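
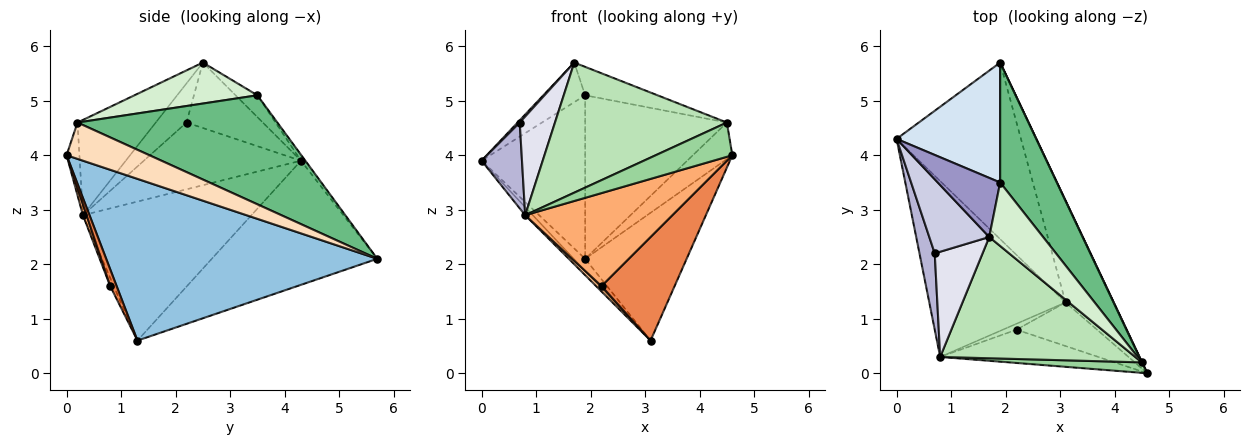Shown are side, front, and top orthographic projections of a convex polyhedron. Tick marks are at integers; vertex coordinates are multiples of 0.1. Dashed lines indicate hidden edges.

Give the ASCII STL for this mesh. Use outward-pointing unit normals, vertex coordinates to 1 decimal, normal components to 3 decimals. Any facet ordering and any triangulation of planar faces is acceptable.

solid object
 facet normal -0.706 0.049 -0.707
  outer loop
   vertex 3.1 1.3 0.6
   vertex 0.0 4.3 3.9
   vertex 1.9 5.7 2.1
  endloop
 endfacet
 facet normal 0.902 0.338 -0.269
  outer loop
   vertex 3.1 1.3 0.6
   vertex 1.9 5.7 2.1
   vertex 4.6 0.0 4.0
  endloop
 endfacet
 facet normal -0.714 0.032 -0.700
  outer loop
   vertex 0.8 0.3 2.9
   vertex 0.0 4.3 3.9
   vertex 3.1 1.3 0.6
  endloop
 endfacet
 facet normal -0.034 0.806 0.591
  outer loop
   vertex 1.9 3.5 5.1
   vertex 1.9 5.7 2.1
   vertex 0.0 4.3 3.9
  endloop
 endfacet
 facet normal 0.081 -0.919 -0.387
  outer loop
   vertex 2.2 0.8 1.6
   vertex 3.1 1.3 0.6
   vertex 4.6 0.0 4.0
  endloop
 endfacet
 facet normal 0.023 -0.941 -0.337
  outer loop
   vertex 2.2 0.8 1.6
   vertex 4.6 0.0 4.0
   vertex 0.8 0.3 2.9
  endloop
 endfacet
 facet normal -0.404 -0.619 -0.673
  outer loop
   vertex 2.2 0.8 1.6
   vertex 0.8 0.3 2.9
   vertex 3.1 1.3 0.6
  endloop
 endfacet
 facet normal 0.903 0.430 0.007
  outer loop
   vertex 4.5 0.2 4.6
   vertex 4.6 0.0 4.0
   vertex 1.9 5.7 2.1
  endloop
 endfacet
 facet normal 0.751 0.533 0.391
  outer loop
   vertex 4.5 0.2 4.6
   vertex 1.9 5.7 2.1
   vertex 1.9 3.5 5.1
  endloop
 endfacet
 facet normal -0.158 -0.944 0.288
  outer loop
   vertex 4.5 0.2 4.6
   vertex 0.8 0.3 2.9
   vertex 4.6 0.0 4.0
  endloop
 endfacet
 facet normal -0.316 -0.694 0.647
  outer loop
   vertex 1.7 2.5 5.7
   vertex 0.8 0.3 2.9
   vertex 4.5 0.2 4.6
  endloop
 endfacet
 facet normal 0.570 0.336 0.750
  outer loop
   vertex 1.7 2.5 5.7
   vertex 4.5 0.2 4.6
   vertex 1.9 3.5 5.1
  endloop
 endfacet
 facet normal -0.279 0.534 0.798
  outer loop
   vertex 1.7 2.5 5.7
   vertex 1.9 3.5 5.1
   vertex 0.0 4.3 3.9
  endloop
 endfacet
 facet normal -0.946 -0.243 0.216
  outer loop
   vertex 0.7 2.2 4.6
   vertex 0.0 4.3 3.9
   vertex 0.8 0.3 2.9
  endloop
 endfacet
 facet normal -0.737 -0.020 0.676
  outer loop
   vertex 0.7 2.2 4.6
   vertex 1.7 2.5 5.7
   vertex 0.0 4.3 3.9
  endloop
 endfacet
 facet normal -0.513 -0.587 0.626
  outer loop
   vertex 0.7 2.2 4.6
   vertex 0.8 0.3 2.9
   vertex 1.7 2.5 5.7
  endloop
 endfacet
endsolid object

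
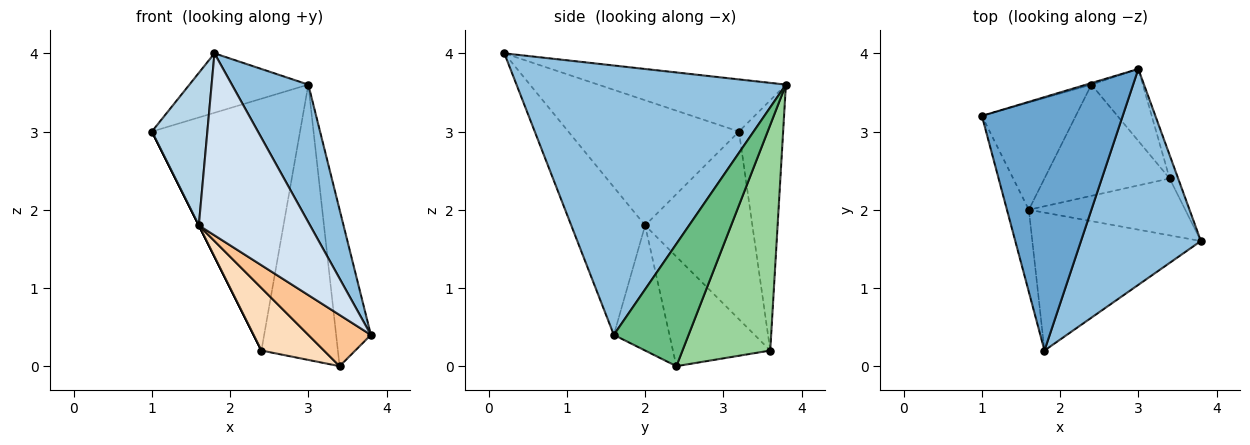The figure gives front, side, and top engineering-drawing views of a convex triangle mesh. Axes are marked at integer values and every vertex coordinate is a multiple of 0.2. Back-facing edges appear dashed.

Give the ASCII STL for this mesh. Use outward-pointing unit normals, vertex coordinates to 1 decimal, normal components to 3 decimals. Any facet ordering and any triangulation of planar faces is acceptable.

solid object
 facet normal -0.339 0.215 0.916
  outer loop
   vertex 3.0 3.8 3.6
   vertex 1.0 3.2 3.0
   vertex 1.8 0.2 4.0
  endloop
 endfacet
 facet normal 0.884 -0.251 0.394
  outer loop
   vertex 3.0 3.8 3.6
   vertex 1.8 0.2 4.0
   vertex 3.8 1.6 0.4
  endloop
 endfacet
 facet normal -0.938 -0.305 -0.164
  outer loop
   vertex 1.6 2.0 1.8
   vertex 1.8 0.2 4.0
   vertex 1.0 3.2 3.0
  endloop
 endfacet
 facet normal -0.468 -0.704 -0.534
  outer loop
   vertex 1.6 2.0 1.8
   vertex 3.8 1.6 0.4
   vertex 1.8 0.2 4.0
  endloop
 endfacet
 facet normal -0.894 0.000 -0.447
  outer loop
   vertex 2.4 3.6 0.2
   vertex 1.6 2.0 1.8
   vertex 1.0 3.2 3.0
  endloop
 endfacet
 facet normal -0.286 0.958 -0.006
  outer loop
   vertex 2.4 3.6 0.2
   vertex 1.0 3.2 3.0
   vertex 3.0 3.8 3.6
  endloop
 endfacet
 facet normal -0.511 -0.575 -0.639
  outer loop
   vertex 3.4 2.4 0.0
   vertex 3.8 1.6 0.4
   vertex 1.6 2.0 1.8
  endloop
 endfacet
 facet normal -0.606 -0.390 -0.693
  outer loop
   vertex 3.4 2.4 0.0
   vertex 1.6 2.0 1.8
   vertex 2.4 3.6 0.2
  endloop
 endfacet
 facet normal 0.905 0.421 -0.063
  outer loop
   vertex 3.4 2.4 0.0
   vertex 3.0 3.8 3.6
   vertex 3.8 1.6 0.4
  endloop
 endfacet
 facet normal 0.743 0.647 -0.169
  outer loop
   vertex 3.4 2.4 0.0
   vertex 2.4 3.6 0.2
   vertex 3.0 3.8 3.6
  endloop
 endfacet
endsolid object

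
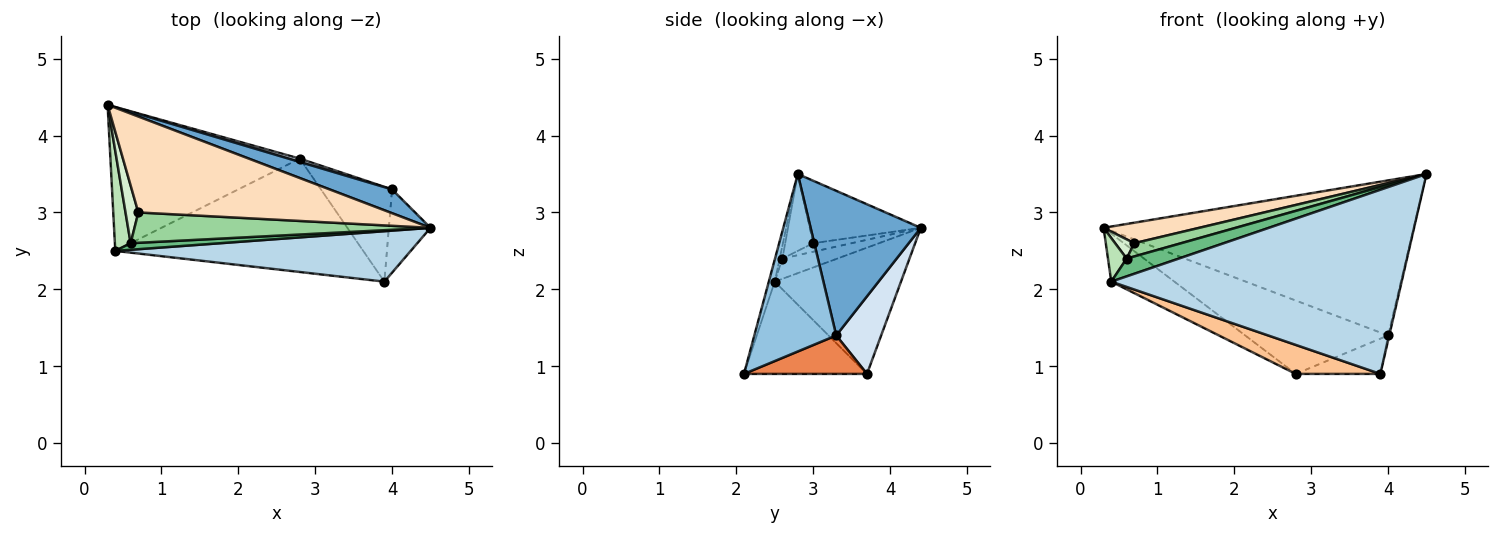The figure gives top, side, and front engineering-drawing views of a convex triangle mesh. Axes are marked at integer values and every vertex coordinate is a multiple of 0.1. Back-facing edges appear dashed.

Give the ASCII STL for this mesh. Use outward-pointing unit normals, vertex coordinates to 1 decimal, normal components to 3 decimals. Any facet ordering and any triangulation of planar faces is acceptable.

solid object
 facet normal 0.331 0.933 0.143
  outer loop
   vertex 4.0 3.3 1.4
   vertex 0.3 4.4 2.8
   vertex 4.5 2.8 3.5
  endloop
 endfacet
 facet normal 0.973 0.014 -0.228
  outer loop
   vertex 4.0 3.3 1.4
   vertex 4.5 2.8 3.5
   vertex 3.9 2.1 0.9
  endloop
 endfacet
 facet normal -0.020 -0.964 0.264
  outer loop
   vertex 0.4 2.5 2.1
   vertex 3.9 2.1 0.9
   vertex 4.5 2.8 3.5
  endloop
 endfacet
 facet normal 0.300 0.953 0.043
  outer loop
   vertex 2.8 3.7 0.9
   vertex 0.3 4.4 2.8
   vertex 4.0 3.3 1.4
  endloop
 endfacet
 facet normal 0.452 0.311 -0.836
  outer loop
   vertex 2.8 3.7 0.9
   vertex 4.0 3.3 1.4
   vertex 3.9 2.1 0.9
  endloop
 endfacet
 facet normal -0.535 0.267 -0.802
  outer loop
   vertex 2.8 3.7 0.9
   vertex 0.4 2.5 2.1
   vertex 0.3 4.4 2.8
  endloop
 endfacet
 facet normal -0.339 -0.233 -0.911
  outer loop
   vertex 2.8 3.7 0.9
   vertex 3.9 2.1 0.9
   vertex 0.4 2.5 2.1
  endloop
 endfacet
 facet normal -0.236 -0.203 0.950
  outer loop
   vertex 0.7 3.0 2.6
   vertex 4.5 2.8 3.5
   vertex 0.3 4.4 2.8
  endloop
 endfacet
 facet normal -0.049 -0.937 0.345
  outer loop
   vertex 0.6 2.6 2.4
   vertex 0.4 2.5 2.1
   vertex 4.5 2.8 3.5
  endloop
 endfacet
 facet normal -0.232 -0.388 0.892
  outer loop
   vertex 0.6 2.6 2.4
   vertex 4.5 2.8 3.5
   vertex 0.7 3.0 2.6
  endloop
 endfacet
 facet normal -0.762 -0.259 0.594
  outer loop
   vertex 0.6 2.6 2.4
   vertex 0.3 4.4 2.8
   vertex 0.4 2.5 2.1
  endloop
 endfacet
 facet normal -0.535 -0.267 0.802
  outer loop
   vertex 0.6 2.6 2.4
   vertex 0.7 3.0 2.6
   vertex 0.3 4.4 2.8
  endloop
 endfacet
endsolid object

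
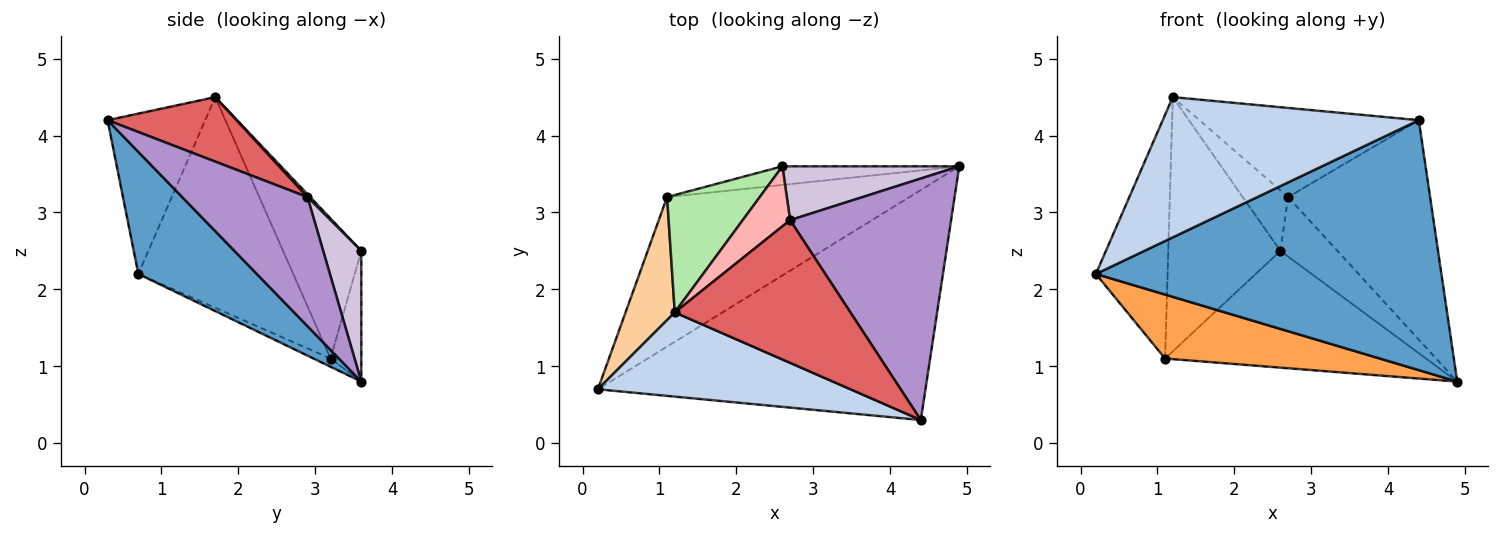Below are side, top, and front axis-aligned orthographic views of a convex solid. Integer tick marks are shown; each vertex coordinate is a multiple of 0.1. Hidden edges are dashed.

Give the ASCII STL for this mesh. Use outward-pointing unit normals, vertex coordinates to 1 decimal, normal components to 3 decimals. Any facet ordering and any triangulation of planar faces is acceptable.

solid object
 facet normal 0.245 -0.714 -0.657
  outer loop
   vertex 4.4 0.3 4.2
   vertex 0.2 0.7 2.2
   vertex 4.9 3.6 0.8
  endloop
 endfacet
 facet normal -0.311 -0.815 0.489
  outer loop
   vertex 1.2 1.7 4.5
   vertex 0.2 0.7 2.2
   vertex 4.4 0.3 4.2
  endloop
 endfacet
 facet normal -0.031 -0.393 -0.919
  outer loop
   vertex 1.1 3.2 1.1
   vertex 4.9 3.6 0.8
   vertex 0.2 0.7 2.2
  endloop
 endfacet
 facet normal -0.888 0.411 0.207
  outer loop
   vertex 1.1 3.2 1.1
   vertex 0.2 0.7 2.2
   vertex 1.2 1.7 4.5
  endloop
 endfacet
 facet normal -0.116 0.981 -0.156
  outer loop
   vertex 2.6 3.6 2.5
   vertex 4.9 3.6 0.8
   vertex 1.1 3.2 1.1
  endloop
 endfacet
 facet normal -0.535 0.767 0.354
  outer loop
   vertex 2.6 3.6 2.5
   vertex 1.1 3.2 1.1
   vertex 1.2 1.7 4.5
  endloop
 endfacet
 facet normal 0.297 0.506 0.810
  outer loop
   vertex 2.7 2.9 3.2
   vertex 1.2 1.7 4.5
   vertex 4.4 0.3 4.2
  endloop
 endfacet
 facet normal 0.042 0.709 0.703
  outer loop
   vertex 2.7 2.9 3.2
   vertex 2.6 3.6 2.5
   vertex 1.2 1.7 4.5
  endloop
 endfacet
 facet normal 0.510 0.578 0.636
  outer loop
   vertex 2.7 2.9 3.2
   vertex 4.4 0.3 4.2
   vertex 4.9 3.6 0.8
  endloop
 endfacet
 facet normal 0.444 0.664 0.601
  outer loop
   vertex 2.7 2.9 3.2
   vertex 4.9 3.6 0.8
   vertex 2.6 3.6 2.5
  endloop
 endfacet
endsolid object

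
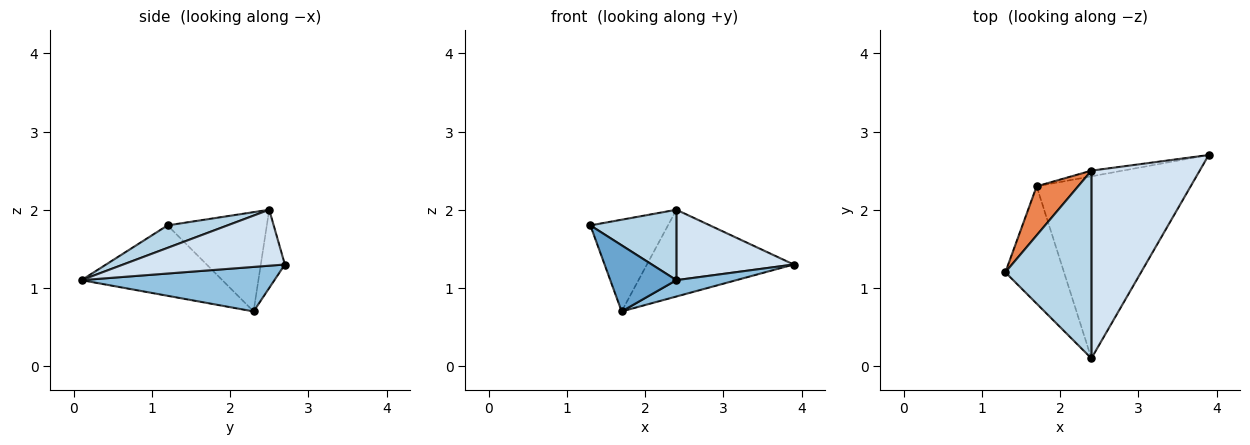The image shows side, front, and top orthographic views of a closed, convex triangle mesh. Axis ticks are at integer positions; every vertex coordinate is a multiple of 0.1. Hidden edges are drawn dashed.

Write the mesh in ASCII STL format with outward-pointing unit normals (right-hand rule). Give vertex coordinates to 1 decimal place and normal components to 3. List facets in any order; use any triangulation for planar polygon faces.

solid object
 facet normal -0.723 -0.339 -0.602
  outer loop
   vertex 1.7 2.3 0.7
   vertex 2.4 0.1 1.1
   vertex 1.3 1.2 1.8
  endloop
 endfacet
 facet normal 0.277 -0.086 -0.957
  outer loop
   vertex 1.7 2.3 0.7
   vertex 3.9 2.7 1.3
   vertex 2.4 0.1 1.1
  endloop
 endfacet
 facet normal 0.238 -0.341 0.909
  outer loop
   vertex 2.4 2.5 2.0
   vertex 1.3 1.2 1.8
   vertex 2.4 0.1 1.1
  endloop
 endfacet
 facet normal 0.435 -0.316 0.843
  outer loop
   vertex 2.4 2.5 2.0
   vertex 2.4 0.1 1.1
   vertex 3.9 2.7 1.3
  endloop
 endfacet
 facet normal -0.748 0.585 0.313
  outer loop
   vertex 2.4 2.5 2.0
   vertex 1.7 2.3 0.7
   vertex 1.3 1.2 1.8
  endloop
 endfacet
 facet normal -0.161 0.985 -0.065
  outer loop
   vertex 2.4 2.5 2.0
   vertex 3.9 2.7 1.3
   vertex 1.7 2.3 0.7
  endloop
 endfacet
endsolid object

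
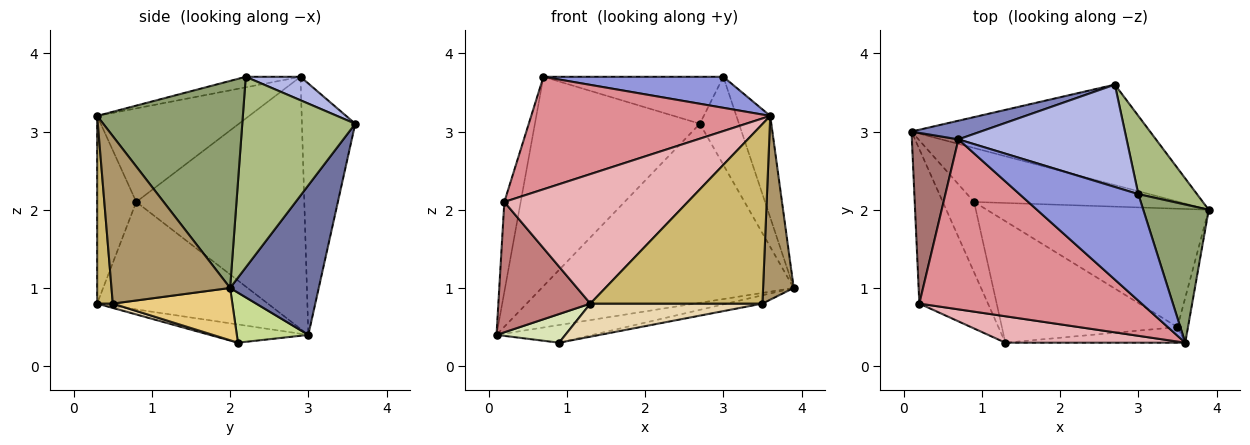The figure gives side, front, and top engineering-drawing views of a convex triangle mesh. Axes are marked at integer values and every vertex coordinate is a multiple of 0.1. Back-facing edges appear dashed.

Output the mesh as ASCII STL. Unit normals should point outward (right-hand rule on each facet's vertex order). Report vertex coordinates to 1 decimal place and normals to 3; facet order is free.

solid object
 facet normal 0.293 0.834 -0.468
  outer loop
   vertex 2.7 3.6 3.1
   vertex 3.9 2.0 1.0
   vertex 0.1 3.0 0.4
  endloop
 endfacet
 facet normal -0.307 0.948 0.084
  outer loop
   vertex 0.7 2.9 3.7
   vertex 2.7 3.6 3.1
   vertex 0.1 3.0 0.4
  endloop
 endfacet
 facet normal -0.085 -0.279 0.957
  outer loop
   vertex 3.0 2.2 3.7
   vertex 0.7 2.9 3.7
   vertex 3.6 0.3 3.2
  endloop
 endfacet
 facet normal 0.126 0.413 0.902
  outer loop
   vertex 3.0 2.2 3.7
   vertex 2.7 3.6 3.1
   vertex 0.7 2.9 3.7
  endloop
 endfacet
 facet normal 0.931 0.217 0.294
  outer loop
   vertex 3.0 2.2 3.7
   vertex 3.6 0.3 3.2
   vertex 3.9 2.0 1.0
  endloop
 endfacet
 facet normal 0.907 0.314 0.279
  outer loop
   vertex 3.0 2.2 3.7
   vertex 3.9 2.0 1.0
   vertex 2.7 3.6 3.1
  endloop
 endfacet
 facet normal 0.226 0.304 -0.926
  outer loop
   vertex 0.9 2.1 0.3
   vertex 0.1 3.0 0.4
   vertex 3.9 2.0 1.0
  endloop
 endfacet
 facet normal -0.475 -0.332 -0.815
  outer loop
   vertex 0.9 2.1 0.3
   vertex 1.3 0.3 0.8
   vertex 0.1 3.0 0.4
  endloop
 endfacet
 facet normal 0.966 -0.250 -0.061
  outer loop
   vertex 3.5 0.5 0.8
   vertex 3.9 2.0 1.0
   vertex 3.6 0.3 3.2
  endloop
 endfacet
 facet normal 0.090 -0.992 -0.086
  outer loop
   vertex 3.5 0.5 0.8
   vertex 3.6 0.3 3.2
   vertex 1.3 0.3 0.8
  endloop
 endfacet
 facet normal 0.229 0.068 -0.971
  outer loop
   vertex 3.5 0.5 0.8
   vertex 0.9 2.1 0.3
   vertex 3.9 2.0 1.0
  endloop
 endfacet
 facet normal 0.024 -0.263 -0.965
  outer loop
   vertex 3.5 0.5 0.8
   vertex 1.3 0.3 0.8
   vertex 0.9 2.1 0.3
  endloop
 endfacet
 facet normal -0.979 0.095 0.181
  outer loop
   vertex 0.2 0.8 2.1
   vertex 0.7 2.9 3.7
   vertex 0.1 3.0 0.4
  endloop
 endfacet
 facet normal -0.767 -0.414 -0.490
  outer loop
   vertex 0.2 0.8 2.1
   vertex 0.1 3.0 0.4
   vertex 1.3 0.3 0.8
  endloop
 endfacet
 facet normal -0.331 -0.521 0.787
  outer loop
   vertex 0.2 0.8 2.1
   vertex 3.6 0.3 3.2
   vertex 0.7 2.9 3.7
  endloop
 endfacet
 facet normal -0.204 -0.959 0.196
  outer loop
   vertex 0.2 0.8 2.1
   vertex 1.3 0.3 0.8
   vertex 3.6 0.3 3.2
  endloop
 endfacet
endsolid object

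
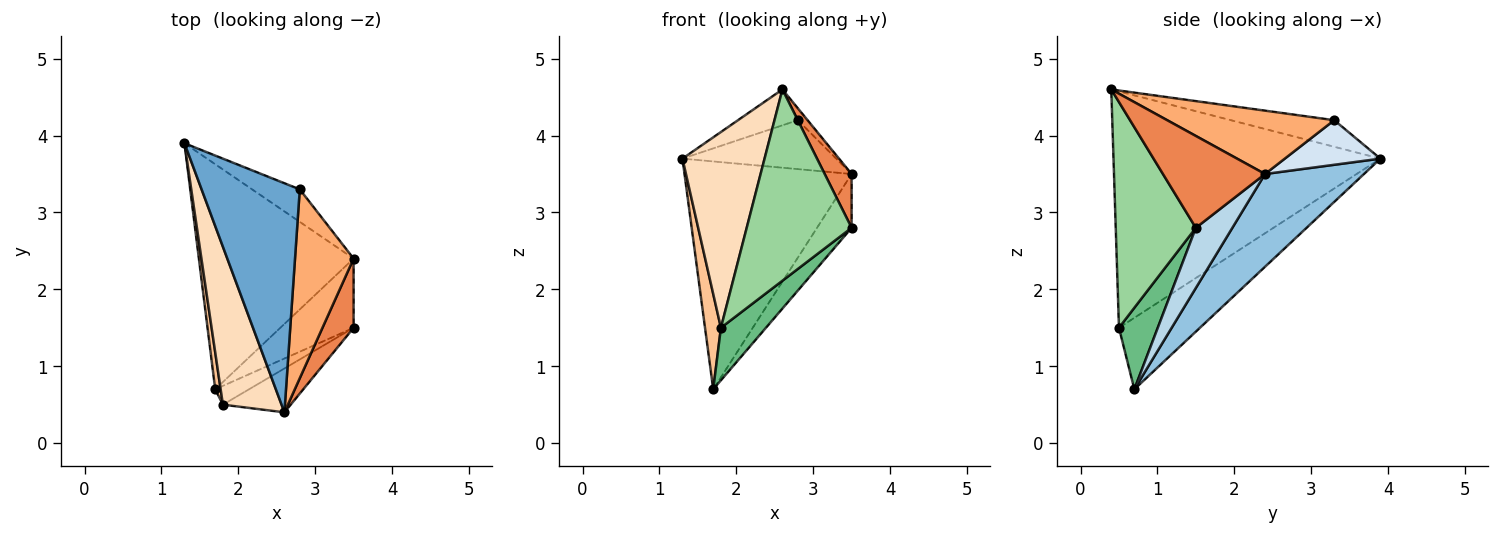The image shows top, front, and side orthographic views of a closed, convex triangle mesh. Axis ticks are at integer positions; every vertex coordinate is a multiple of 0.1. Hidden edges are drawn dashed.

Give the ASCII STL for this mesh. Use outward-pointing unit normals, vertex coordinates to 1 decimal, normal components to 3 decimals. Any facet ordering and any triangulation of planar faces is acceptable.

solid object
 facet normal -0.258 0.149 0.954
  outer loop
   vertex 2.8 3.3 4.2
   vertex 1.3 3.9 3.7
   vertex 2.6 0.4 4.6
  endloop
 endfacet
 facet normal 0.388 0.656 -0.648
  outer loop
   vertex 3.5 2.4 3.5
   vertex 1.7 0.7 0.7
   vertex 1.3 3.9 3.7
  endloop
 endfacet
 facet normal 0.544 0.515 -0.662
  outer loop
   vertex 3.5 2.4 3.5
   vertex 3.5 1.5 2.8
   vertex 1.7 0.7 0.7
  endloop
 endfacet
 facet normal 0.460 0.740 -0.491
  outer loop
   vertex 3.5 2.4 3.5
   vertex 1.3 3.9 3.7
   vertex 2.8 3.3 4.2
  endloop
 endfacet
 facet normal 0.919 -0.242 0.311
  outer loop
   vertex 3.5 2.4 3.5
   vertex 2.6 0.4 4.6
   vertex 3.5 1.5 2.8
  endloop
 endfacet
 facet normal 0.734 0.043 0.678
  outer loop
   vertex 3.5 2.4 3.5
   vertex 2.8 3.3 4.2
   vertex 2.6 0.4 4.6
  endloop
 endfacet
 facet normal -0.979 -0.192 0.074
  outer loop
   vertex 1.8 0.5 1.5
   vertex 1.3 3.9 3.7
   vertex 1.7 0.7 0.7
  endloop
 endfacet
 facet normal -0.930 -0.286 0.231
  outer loop
   vertex 1.8 0.5 1.5
   vertex 2.6 0.4 4.6
   vertex 1.3 3.9 3.7
  endloop
 endfacet
 facet normal 0.630 -0.731 -0.262
  outer loop
   vertex 1.8 0.5 1.5
   vertex 1.7 0.7 0.7
   vertex 3.5 1.5 2.8
  endloop
 endfacet
 facet normal 0.597 -0.782 -0.179
  outer loop
   vertex 1.8 0.5 1.5
   vertex 3.5 1.5 2.8
   vertex 2.6 0.4 4.6
  endloop
 endfacet
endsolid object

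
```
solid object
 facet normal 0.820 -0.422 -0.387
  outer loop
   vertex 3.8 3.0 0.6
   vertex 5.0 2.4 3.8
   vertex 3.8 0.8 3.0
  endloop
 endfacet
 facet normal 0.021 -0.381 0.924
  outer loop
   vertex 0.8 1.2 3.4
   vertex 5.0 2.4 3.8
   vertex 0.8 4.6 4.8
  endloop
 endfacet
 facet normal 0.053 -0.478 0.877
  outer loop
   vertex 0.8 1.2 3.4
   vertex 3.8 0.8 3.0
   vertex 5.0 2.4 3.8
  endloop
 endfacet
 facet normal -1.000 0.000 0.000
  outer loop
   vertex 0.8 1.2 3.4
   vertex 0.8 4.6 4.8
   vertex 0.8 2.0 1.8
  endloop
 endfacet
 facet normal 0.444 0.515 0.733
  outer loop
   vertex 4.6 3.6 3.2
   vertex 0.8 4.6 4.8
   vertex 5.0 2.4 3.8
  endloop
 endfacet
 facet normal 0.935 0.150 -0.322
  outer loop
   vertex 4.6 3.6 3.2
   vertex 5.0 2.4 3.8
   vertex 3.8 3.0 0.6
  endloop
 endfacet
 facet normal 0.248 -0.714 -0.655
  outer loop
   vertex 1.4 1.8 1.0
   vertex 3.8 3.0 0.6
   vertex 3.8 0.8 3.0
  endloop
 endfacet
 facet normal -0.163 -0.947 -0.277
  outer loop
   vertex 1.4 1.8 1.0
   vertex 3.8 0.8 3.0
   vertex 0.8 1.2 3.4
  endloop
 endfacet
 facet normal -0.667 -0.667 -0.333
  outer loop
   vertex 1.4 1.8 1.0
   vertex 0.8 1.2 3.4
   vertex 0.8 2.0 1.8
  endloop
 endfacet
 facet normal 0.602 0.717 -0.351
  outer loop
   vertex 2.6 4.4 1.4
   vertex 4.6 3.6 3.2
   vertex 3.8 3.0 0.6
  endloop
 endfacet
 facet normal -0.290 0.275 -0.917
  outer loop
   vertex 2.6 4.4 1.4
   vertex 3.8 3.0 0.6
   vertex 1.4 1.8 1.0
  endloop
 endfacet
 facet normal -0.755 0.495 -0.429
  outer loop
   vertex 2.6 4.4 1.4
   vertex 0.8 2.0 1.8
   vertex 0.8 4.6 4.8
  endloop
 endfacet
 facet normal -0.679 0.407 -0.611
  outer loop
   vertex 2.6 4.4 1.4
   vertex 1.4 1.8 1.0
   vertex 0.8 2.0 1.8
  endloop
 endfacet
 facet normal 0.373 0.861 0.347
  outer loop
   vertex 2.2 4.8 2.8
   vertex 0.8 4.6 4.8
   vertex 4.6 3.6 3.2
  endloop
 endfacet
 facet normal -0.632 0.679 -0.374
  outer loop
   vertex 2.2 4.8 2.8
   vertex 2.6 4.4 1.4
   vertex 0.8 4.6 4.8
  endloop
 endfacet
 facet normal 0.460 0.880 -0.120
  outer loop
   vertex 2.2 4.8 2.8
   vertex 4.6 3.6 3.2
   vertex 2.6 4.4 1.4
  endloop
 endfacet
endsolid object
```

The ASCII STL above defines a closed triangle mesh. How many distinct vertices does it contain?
10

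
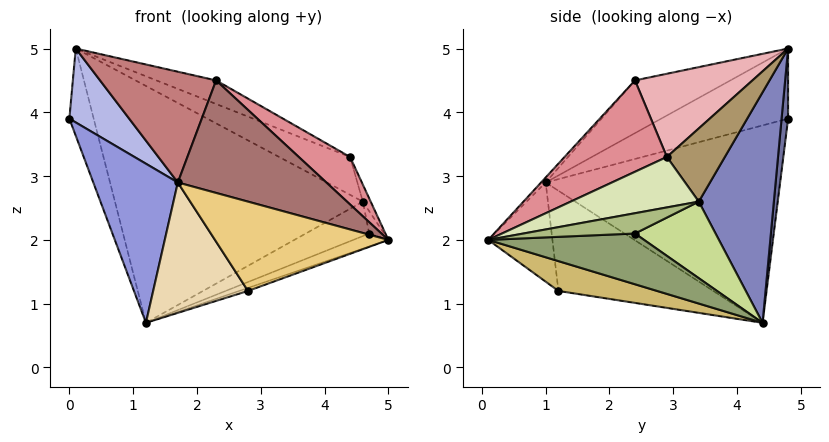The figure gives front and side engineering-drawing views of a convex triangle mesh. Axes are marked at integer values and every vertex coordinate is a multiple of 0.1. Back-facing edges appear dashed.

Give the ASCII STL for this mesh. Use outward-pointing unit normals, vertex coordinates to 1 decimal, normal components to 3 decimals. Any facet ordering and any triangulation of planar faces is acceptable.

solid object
 facet normal 0.259 0.966 -0.024
  outer loop
   vertex 0.1 4.8 5.0
   vertex 1.2 4.4 0.7
   vertex 0.0 4.8 3.9
  endloop
 endfacet
 facet normal 0.290 0.957 -0.015
  outer loop
   vertex 4.6 3.4 2.6
   vertex 1.2 4.4 0.7
   vertex 0.1 4.8 5.0
  endloop
 endfacet
 facet normal -0.898 -0.324 -0.296
  outer loop
   vertex 1.7 1.0 2.9
   vertex 0.0 4.8 3.9
   vertex 1.2 4.4 0.7
  endloop
 endfacet
 facet normal -0.902 -0.425 0.082
  outer loop
   vertex 1.7 1.0 2.9
   vertex 0.1 4.8 5.0
   vertex 0.0 4.8 3.9
  endloop
 endfacet
 facet normal 0.415 0.094 -0.905
  outer loop
   vertex 4.7 2.4 2.1
   vertex 5.0 0.1 2.0
   vertex 1.2 4.4 0.7
  endloop
 endfacet
 facet normal 0.989 0.132 -0.066
  outer loop
   vertex 4.7 2.4 2.1
   vertex 4.6 3.4 2.6
   vertex 5.0 0.1 2.0
  endloop
 endfacet
 facet normal 0.534 0.420 -0.734
  outer loop
   vertex 4.7 2.4 2.1
   vertex 1.2 4.4 0.7
   vertex 4.6 3.4 2.6
  endloop
 endfacet
 facet normal 0.948 0.058 0.312
  outer loop
   vertex 4.4 2.9 3.3
   vertex 5.0 0.1 2.0
   vertex 4.6 3.4 2.6
  endloop
 endfacet
 facet normal 0.510 0.624 0.592
  outer loop
   vertex 4.4 2.9 3.3
   vertex 4.6 3.4 2.6
   vertex 0.1 4.8 5.0
  endloop
 endfacet
 facet normal 0.356 0.032 -0.934
  outer loop
   vertex 2.8 1.2 1.2
   vertex 1.2 4.4 0.7
   vertex 5.0 0.1 2.0
  endloop
 endfacet
 facet normal -0.329 -0.889 -0.318
  outer loop
   vertex 2.8 1.2 1.2
   vertex 5.0 0.1 2.0
   vertex 1.7 1.0 2.9
  endloop
 endfacet
 facet normal -0.727 -0.445 -0.523
  outer loop
   vertex 2.8 1.2 1.2
   vertex 1.7 1.0 2.9
   vertex 1.2 4.4 0.7
  endloop
 endfacet
 facet normal -0.023 -0.748 0.663
  outer loop
   vertex 2.3 2.4 4.5
   vertex 1.7 1.0 2.9
   vertex 5.0 0.1 2.0
  endloop
 endfacet
 facet normal -0.469 -0.570 0.675
  outer loop
   vertex 2.3 2.4 4.5
   vertex 0.1 4.8 5.0
   vertex 1.7 1.0 2.9
  endloop
 endfacet
 facet normal 0.525 -0.263 0.809
  outer loop
   vertex 2.3 2.4 4.5
   vertex 5.0 0.1 2.0
   vertex 4.4 2.9 3.3
  endloop
 endfacet
 facet normal 0.443 0.225 0.868
  outer loop
   vertex 2.3 2.4 4.5
   vertex 4.4 2.9 3.3
   vertex 0.1 4.8 5.0
  endloop
 endfacet
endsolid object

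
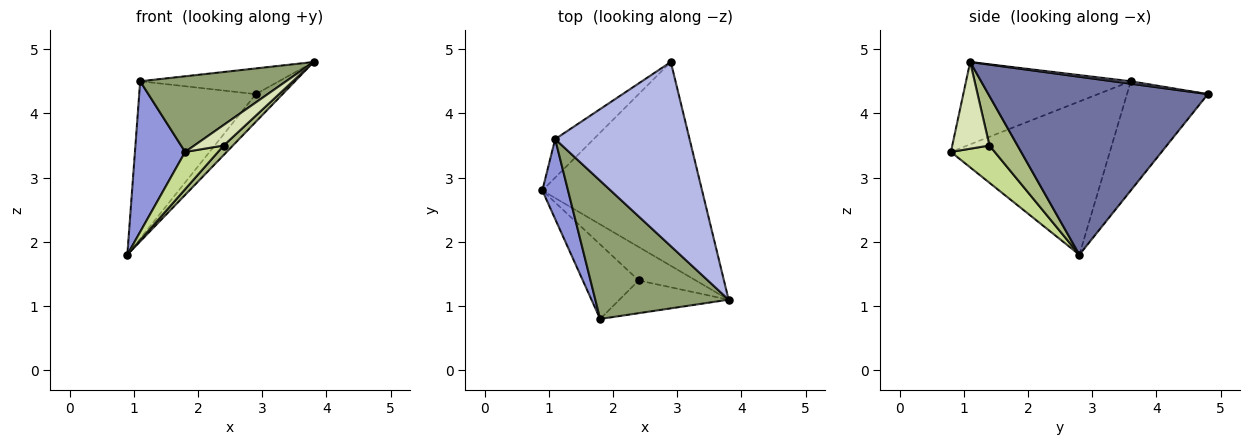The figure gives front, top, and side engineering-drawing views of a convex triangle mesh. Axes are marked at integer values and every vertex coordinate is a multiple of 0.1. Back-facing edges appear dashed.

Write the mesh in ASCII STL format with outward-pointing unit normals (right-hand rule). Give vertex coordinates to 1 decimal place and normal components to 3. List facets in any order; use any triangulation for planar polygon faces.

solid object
 facet normal 0.741 0.090 -0.665
  outer loop
   vertex 2.9 4.8 4.3
   vertex 3.8 1.1 4.8
   vertex 0.9 2.8 1.8
  endloop
 endfacet
 facet normal -0.559 0.805 -0.197
  outer loop
   vertex 1.1 3.6 4.5
   vertex 2.9 4.8 4.3
   vertex 0.9 2.8 1.8
  endloop
 endfacet
 facet normal -0.942 -0.297 0.158
  outer loop
   vertex 1.1 3.6 4.5
   vertex 0.9 2.8 1.8
   vertex 1.8 0.8 3.4
  endloop
 endfacet
 facet normal 0.018 0.138 0.990
  outer loop
   vertex 1.1 3.6 4.5
   vertex 3.8 1.1 4.8
   vertex 2.9 4.8 4.3
  endloop
 endfacet
 facet normal -0.477 -0.422 0.771
  outer loop
   vertex 1.1 3.6 4.5
   vertex 1.8 0.8 3.4
   vertex 3.8 1.1 4.8
  endloop
 endfacet
 facet normal 0.641 -0.210 -0.738
  outer loop
   vertex 2.4 1.4 3.5
   vertex 0.9 2.8 1.8
   vertex 3.8 1.1 4.8
  endloop
 endfacet
 facet normal 0.512 -0.384 -0.768
  outer loop
   vertex 2.4 1.4 3.5
   vertex 1.8 0.8 3.4
   vertex 0.9 2.8 1.8
  endloop
 endfacet
 facet normal 0.558 -0.441 -0.703
  outer loop
   vertex 2.4 1.4 3.5
   vertex 3.8 1.1 4.8
   vertex 1.8 0.8 3.4
  endloop
 endfacet
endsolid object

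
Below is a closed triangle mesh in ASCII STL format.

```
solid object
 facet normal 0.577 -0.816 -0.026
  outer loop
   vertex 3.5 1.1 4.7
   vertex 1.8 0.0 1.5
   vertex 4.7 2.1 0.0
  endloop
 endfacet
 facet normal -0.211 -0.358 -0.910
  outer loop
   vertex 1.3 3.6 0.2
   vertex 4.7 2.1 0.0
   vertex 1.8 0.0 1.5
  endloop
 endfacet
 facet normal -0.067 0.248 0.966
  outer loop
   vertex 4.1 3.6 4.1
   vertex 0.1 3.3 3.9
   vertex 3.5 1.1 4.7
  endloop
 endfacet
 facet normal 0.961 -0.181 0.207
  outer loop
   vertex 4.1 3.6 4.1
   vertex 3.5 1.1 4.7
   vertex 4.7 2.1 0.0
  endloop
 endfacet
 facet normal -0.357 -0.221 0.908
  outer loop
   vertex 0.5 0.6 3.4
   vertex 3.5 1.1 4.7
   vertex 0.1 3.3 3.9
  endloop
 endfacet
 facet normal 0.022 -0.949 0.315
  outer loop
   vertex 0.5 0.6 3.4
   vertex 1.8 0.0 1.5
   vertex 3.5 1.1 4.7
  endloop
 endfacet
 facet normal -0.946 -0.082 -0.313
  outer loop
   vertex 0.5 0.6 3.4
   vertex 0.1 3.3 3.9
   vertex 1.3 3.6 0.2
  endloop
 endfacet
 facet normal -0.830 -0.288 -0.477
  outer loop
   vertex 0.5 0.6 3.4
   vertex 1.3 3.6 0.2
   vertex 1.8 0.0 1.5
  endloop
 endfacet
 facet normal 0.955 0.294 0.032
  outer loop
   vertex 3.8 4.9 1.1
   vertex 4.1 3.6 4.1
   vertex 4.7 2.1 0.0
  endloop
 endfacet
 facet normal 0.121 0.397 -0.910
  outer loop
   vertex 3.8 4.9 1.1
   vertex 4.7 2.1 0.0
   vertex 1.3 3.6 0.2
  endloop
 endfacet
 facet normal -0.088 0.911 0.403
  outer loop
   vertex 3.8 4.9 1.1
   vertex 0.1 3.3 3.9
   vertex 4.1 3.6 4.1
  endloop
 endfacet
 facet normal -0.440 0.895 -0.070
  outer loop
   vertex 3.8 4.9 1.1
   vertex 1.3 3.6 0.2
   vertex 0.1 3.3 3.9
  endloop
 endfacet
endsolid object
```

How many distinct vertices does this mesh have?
8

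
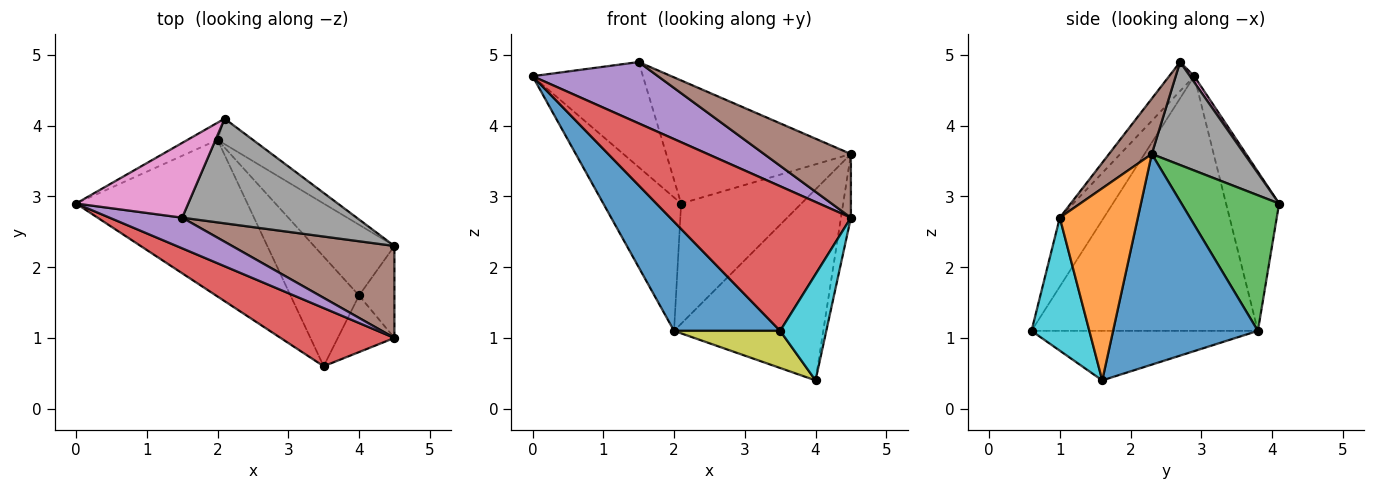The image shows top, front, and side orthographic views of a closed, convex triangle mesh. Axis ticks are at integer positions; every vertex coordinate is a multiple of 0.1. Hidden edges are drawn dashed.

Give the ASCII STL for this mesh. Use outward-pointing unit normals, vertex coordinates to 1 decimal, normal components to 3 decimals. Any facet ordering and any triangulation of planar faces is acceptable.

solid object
 facet normal -0.773 -0.362 -0.520
  outer loop
   vertex 2.0 3.8 1.1
   vertex 3.5 0.6 1.1
   vertex 0.0 2.9 4.7
  endloop
 endfacet
 facet normal -0.560 0.822 -0.106
  outer loop
   vertex 2.0 3.8 1.1
   vertex 0.0 2.9 4.7
   vertex 2.1 4.1 2.9
  endloop
 endfacet
 facet normal 0.622 0.766 -0.162
  outer loop
   vertex 2.0 3.8 1.1
   vertex 2.1 4.1 2.9
   vertex 4.5 2.3 3.6
  endloop
 endfacet
 facet normal -0.220 -0.905 0.364
  outer loop
   vertex 4.5 1.0 2.7
   vertex 0.0 2.9 4.7
   vertex 3.5 0.6 1.1
  endloop
 endfacet
 facet normal -0.176 -0.880 0.440
  outer loop
   vertex 1.5 2.7 4.9
   vertex 0.0 2.9 4.7
   vertex 4.5 1.0 2.7
  endloop
 endfacet
 facet normal 0.270 -0.548 0.792
  outer loop
   vertex 1.5 2.7 4.9
   vertex 4.5 1.0 2.7
   vertex 4.5 2.3 3.6
  endloop
 endfacet
 facet normal 0.031 0.814 0.579
  outer loop
   vertex 1.5 2.7 4.9
   vertex 2.1 4.1 2.9
   vertex 0.0 2.9 4.7
  endloop
 endfacet
 facet normal 0.357 0.711 0.605
  outer loop
   vertex 1.5 2.7 4.9
   vertex 4.5 2.3 3.6
   vertex 2.1 4.1 2.9
  endloop
 endfacet
 facet normal -0.565 -0.265 -0.782
  outer loop
   vertex 4.0 1.6 0.4
   vertex 3.5 0.6 1.1
   vertex 2.0 3.8 1.1
  endloop
 endfacet
 facet normal 0.742 -0.592 -0.316
  outer loop
   vertex 4.0 1.6 0.4
   vertex 4.5 1.0 2.7
   vertex 3.5 0.6 1.1
  endloop
 endfacet
 facet normal 0.673 0.694 -0.257
  outer loop
   vertex 4.0 1.6 0.4
   vertex 2.0 3.8 1.1
   vertex 4.5 2.3 3.6
  endloop
 endfacet
 facet normal 0.976 0.124 -0.180
  outer loop
   vertex 4.0 1.6 0.4
   vertex 4.5 2.3 3.6
   vertex 4.5 1.0 2.7
  endloop
 endfacet
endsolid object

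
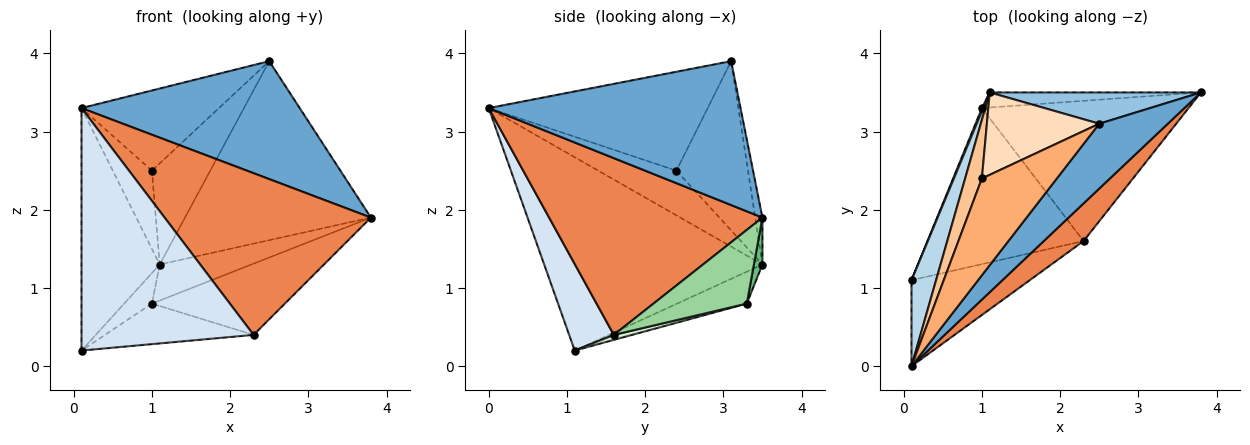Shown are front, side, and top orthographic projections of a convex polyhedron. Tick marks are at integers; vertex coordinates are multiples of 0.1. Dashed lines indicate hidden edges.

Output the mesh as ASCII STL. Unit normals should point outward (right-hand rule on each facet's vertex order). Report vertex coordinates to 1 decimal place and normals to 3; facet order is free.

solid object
 facet normal 0.711 -0.616 0.339
  outer loop
   vertex 2.5 3.1 3.9
   vertex 0.1 0.0 3.3
   vertex 3.8 3.5 1.9
  endloop
 endfacet
 facet normal -0.038 0.984 0.172
  outer loop
   vertex 1.1 3.5 1.3
   vertex 2.5 3.1 3.9
   vertex 3.8 3.5 1.9
  endloop
 endfacet
 facet normal -0.935 0.335 0.119
  outer loop
   vertex 1.1 3.5 1.3
   vertex 0.1 1.1 0.2
   vertex 0.1 0.0 3.3
  endloop
 endfacet
 facet normal 0.238 -0.915 -0.325
  outer loop
   vertex 2.3 1.6 0.4
   vertex 0.1 0.0 3.3
   vertex 0.1 1.1 0.2
  endloop
 endfacet
 facet normal 0.710 -0.686 0.160
  outer loop
   vertex 2.3 1.6 0.4
   vertex 3.8 3.5 1.9
   vertex 0.1 0.0 3.3
  endloop
 endfacet
 facet normal -0.713 0.447 0.540
  outer loop
   vertex 1.0 2.4 2.5
   vertex 0.1 0.0 3.3
   vertex 2.5 3.1 3.9
  endloop
 endfacet
 facet normal -0.848 0.424 0.318
  outer loop
   vertex 1.0 2.4 2.5
   vertex 1.1 3.5 1.3
   vertex 0.1 0.0 3.3
  endloop
 endfacet
 facet normal -0.689 0.562 0.458
  outer loop
   vertex 1.0 2.4 2.5
   vertex 2.5 3.1 3.9
   vertex 1.1 3.5 1.3
  endloop
 endfacet
 facet normal 0.085 0.919 -0.385
  outer loop
   vertex 1.0 3.3 0.8
   vertex 1.1 3.5 1.3
   vertex 3.8 3.5 1.9
  endloop
 endfacet
 facet normal 0.303 0.432 -0.850
  outer loop
   vertex 1.0 3.3 0.8
   vertex 3.8 3.5 1.9
   vertex 2.3 1.6 0.4
  endloop
 endfacet
 facet normal -0.928 0.369 0.038
  outer loop
   vertex 1.0 3.3 0.8
   vertex 0.1 1.1 0.2
   vertex 1.1 3.5 1.3
  endloop
 endfacet
 facet normal 0.031 0.251 -0.967
  outer loop
   vertex 1.0 3.3 0.8
   vertex 2.3 1.6 0.4
   vertex 0.1 1.1 0.2
  endloop
 endfacet
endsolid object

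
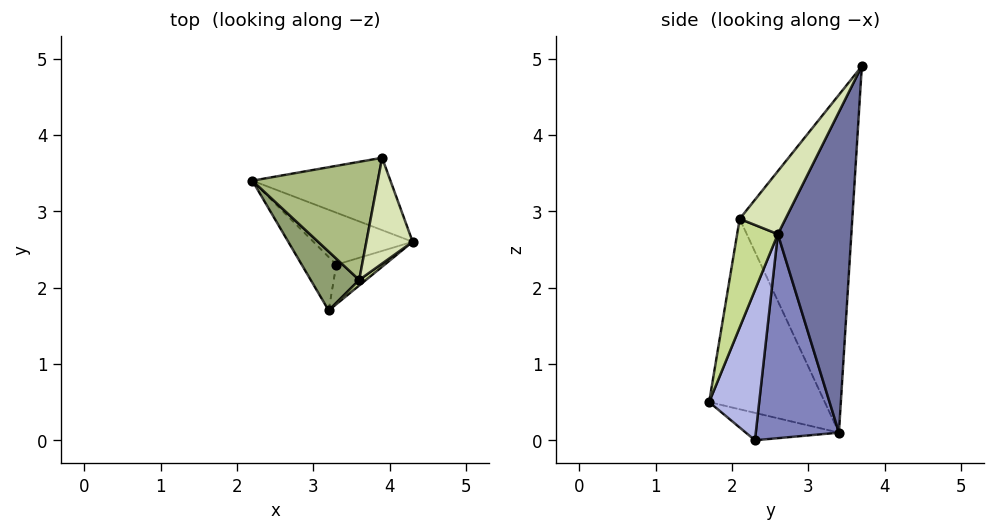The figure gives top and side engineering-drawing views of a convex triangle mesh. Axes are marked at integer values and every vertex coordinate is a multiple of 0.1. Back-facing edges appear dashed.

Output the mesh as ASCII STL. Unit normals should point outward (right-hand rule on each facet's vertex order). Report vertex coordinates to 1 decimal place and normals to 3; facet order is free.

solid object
 facet normal 0.610 0.747 -0.263
  outer loop
   vertex 3.9 3.7 4.9
   vertex 4.3 2.6 2.7
   vertex 2.2 3.4 0.1
  endloop
 endfacet
 facet normal 0.656 0.685 -0.319
  outer loop
   vertex 3.3 2.3 0.0
   vertex 2.2 3.4 0.1
   vertex 4.3 2.6 2.7
  endloop
 endfacet
 facet normal -0.544 -0.482 -0.687
  outer loop
   vertex 3.3 2.3 0.0
   vertex 3.2 1.7 0.5
   vertex 2.2 3.4 0.1
  endloop
 endfacet
 facet normal 0.879 -0.383 -0.283
  outer loop
   vertex 3.3 2.3 0.0
   vertex 4.3 2.6 2.7
   vertex 3.2 1.7 0.5
  endloop
 endfacet
 facet normal -0.863 -0.456 0.220
  outer loop
   vertex 3.6 2.1 2.9
   vertex 2.2 3.4 0.1
   vertex 3.2 1.7 0.5
  endloop
 endfacet
 facet normal -0.907 -0.251 0.337
  outer loop
   vertex 3.6 2.1 2.9
   vertex 3.9 3.7 4.9
   vertex 2.2 3.4 0.1
  endloop
 endfacet
 facet normal 0.588 -0.808 0.037
  outer loop
   vertex 3.6 2.1 2.9
   vertex 3.2 1.7 0.5
   vertex 4.3 2.6 2.7
  endloop
 endfacet
 facet normal 0.602 -0.665 0.442
  outer loop
   vertex 3.6 2.1 2.9
   vertex 4.3 2.6 2.7
   vertex 3.9 3.7 4.9
  endloop
 endfacet
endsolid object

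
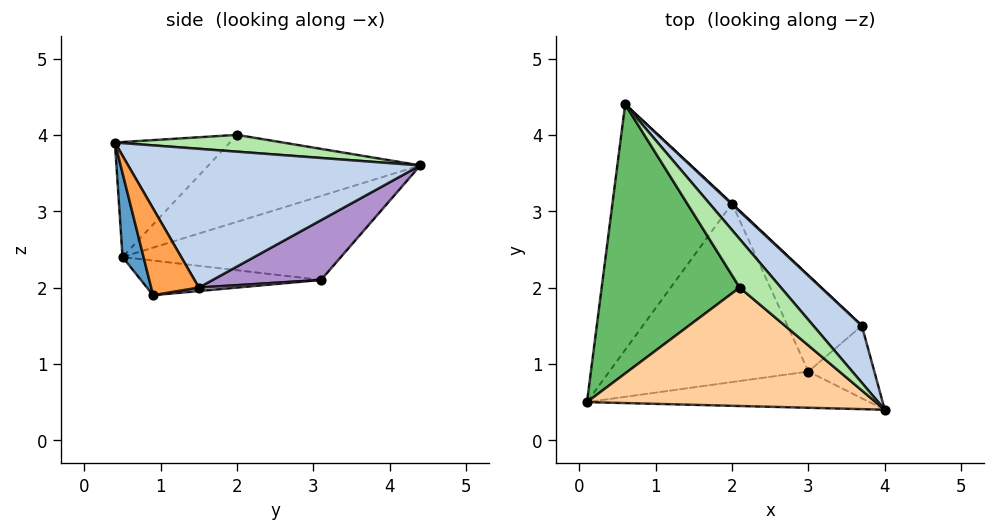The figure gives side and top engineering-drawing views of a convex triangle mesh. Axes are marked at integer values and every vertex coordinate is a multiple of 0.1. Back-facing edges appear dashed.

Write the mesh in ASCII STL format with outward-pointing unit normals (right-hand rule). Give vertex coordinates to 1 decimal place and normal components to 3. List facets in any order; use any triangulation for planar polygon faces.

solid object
 facet normal 0.083 -0.956 -0.281
  outer loop
   vertex 3.0 0.9 1.9
   vertex 4.0 0.4 3.9
   vertex 0.1 0.5 2.4
  endloop
 endfacet
 facet normal 0.727 0.637 0.254
  outer loop
   vertex 3.7 1.5 2.0
   vertex 0.6 4.4 3.6
   vertex 4.0 0.4 3.9
  endloop
 endfacet
 facet normal 0.613 -0.638 -0.466
  outer loop
   vertex 3.7 1.5 2.0
   vertex 4.0 0.4 3.9
   vertex 3.0 0.9 1.9
  endloop
 endfacet
 facet normal -0.331 -0.445 0.832
  outer loop
   vertex 2.1 2.0 4.0
   vertex 0.1 0.5 2.4
   vertex 4.0 0.4 3.9
  endloop
 endfacet
 facet normal -0.523 -0.189 0.831
  outer loop
   vertex 2.1 2.0 4.0
   vertex 0.6 4.4 3.6
   vertex 0.1 0.5 2.4
  endloop
 endfacet
 facet normal 0.351 0.363 0.863
  outer loop
   vertex 2.1 2.0 4.0
   vertex 4.0 0.4 3.9
   vertex 0.6 4.4 3.6
  endloop
 endfacet
 facet normal -0.546 0.310 -0.778
  outer loop
   vertex 2.0 3.1 2.1
   vertex 0.1 0.5 2.4
   vertex 0.6 4.4 3.6
  endloop
 endfacet
 facet normal -0.171 0.012 -0.985
  outer loop
   vertex 2.0 3.1 2.1
   vertex 3.0 0.9 1.9
   vertex 0.1 0.5 2.4
  endloop
 endfacet
 facet normal 0.686 0.728 0.009
  outer loop
   vertex 2.0 3.1 2.1
   vertex 0.6 4.4 3.6
   vertex 3.7 1.5 2.0
  endloop
 endfacet
 facet normal 0.046 0.111 -0.993
  outer loop
   vertex 2.0 3.1 2.1
   vertex 3.7 1.5 2.0
   vertex 3.0 0.9 1.9
  endloop
 endfacet
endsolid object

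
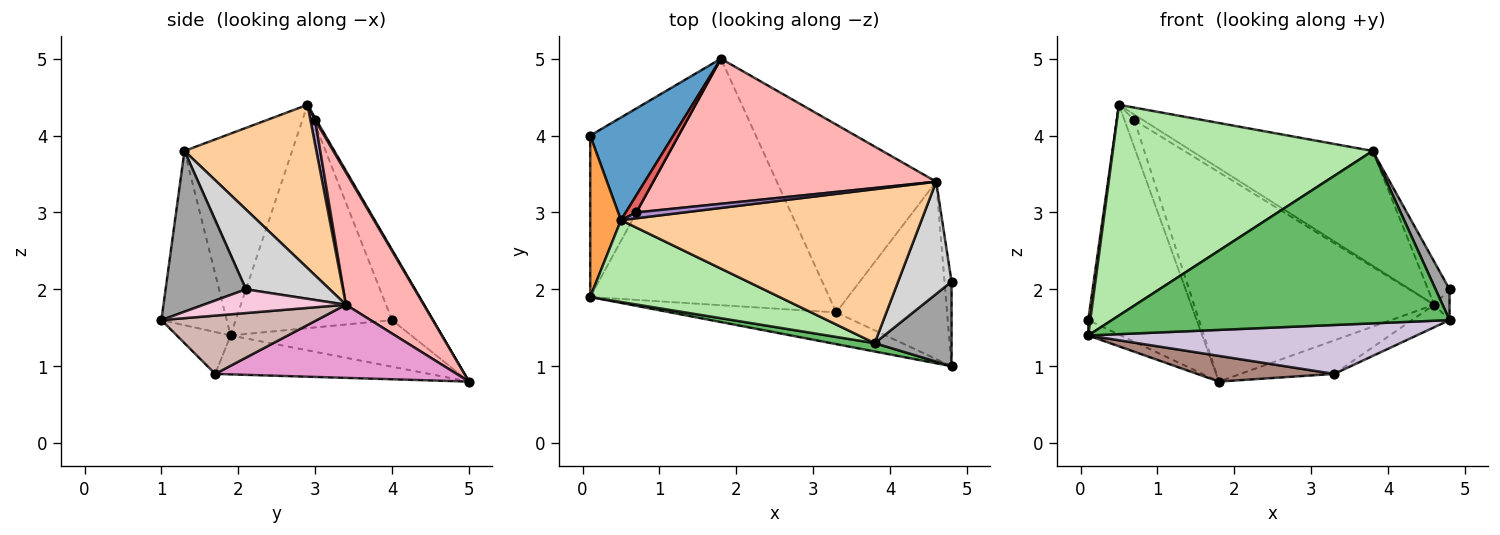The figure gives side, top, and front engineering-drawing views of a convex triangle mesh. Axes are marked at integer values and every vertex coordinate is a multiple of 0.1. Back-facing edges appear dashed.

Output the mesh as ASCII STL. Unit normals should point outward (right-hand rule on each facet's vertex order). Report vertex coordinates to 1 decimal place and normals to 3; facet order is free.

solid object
 facet normal -0.326 0.863 0.386
  outer loop
   vertex 0.5 2.9 4.4
   vertex 1.8 5.0 0.8
   vertex 0.1 4.0 1.6
  endloop
 endfacet
 facet normal -0.464 0.084 -0.882
  outer loop
   vertex 0.1 1.9 1.4
   vertex 0.1 4.0 1.6
   vertex 1.8 5.0 0.8
  endloop
 endfacet
 facet normal -0.991 -0.013 0.136
  outer loop
   vertex 0.1 1.9 1.4
   vertex 0.5 2.9 4.4
   vertex 0.1 4.0 1.6
  endloop
 endfacet
 facet normal 0.399 0.548 0.735
  outer loop
   vertex 3.8 1.3 3.8
   vertex 4.6 3.4 1.8
   vertex 0.5 2.9 4.4
  endloop
 endfacet
 facet normal -0.190 -0.981 0.047
  outer loop
   vertex 3.8 1.3 3.8
   vertex 0.1 1.9 1.4
   vertex 4.8 1.0 1.6
  endloop
 endfacet
 facet normal -0.360 -0.870 0.338
  outer loop
   vertex 3.8 1.3 3.8
   vertex 0.5 2.9 4.4
   vertex 0.1 1.9 1.4
  endloop
 endfacet
 facet normal 0.110 0.841 0.530
  outer loop
   vertex 0.7 3.0 4.2
   vertex 1.8 5.0 0.8
   vertex 0.5 2.9 4.4
  endloop
 endfacet
 facet normal 0.257 0.794 0.550
  outer loop
   vertex 0.7 3.0 4.2
   vertex 4.6 3.4 1.8
   vertex 1.8 5.0 0.8
  endloop
 endfacet
 facet normal 0.348 0.652 0.674
  outer loop
   vertex 0.7 3.0 4.2
   vertex 0.5 2.9 4.4
   vertex 4.6 3.4 1.8
  endloop
 endfacet
 facet normal -0.136 -0.831 -0.539
  outer loop
   vertex 3.3 1.7 0.9
   vertex 4.8 1.0 1.6
   vertex 0.1 1.9 1.4
  endloop
 endfacet
 facet normal -0.160 -0.102 -0.982
  outer loop
   vertex 3.3 1.7 0.9
   vertex 0.1 1.9 1.4
   vertex 1.8 5.0 0.8
  endloop
 endfacet
 facet normal 0.463 0.112 -0.879
  outer loop
   vertex 3.3 1.7 0.9
   vertex 4.6 3.4 1.8
   vertex 4.8 1.0 1.6
  endloop
 endfacet
 facet normal 0.412 0.160 -0.897
  outer loop
   vertex 3.3 1.7 0.9
   vertex 1.8 5.0 0.8
   vertex 4.6 3.4 1.8
  endloop
 endfacet
 facet normal 0.953 0.103 -0.283
  outer loop
   vertex 4.8 2.1 2.0
   vertex 4.8 1.0 1.6
   vertex 4.6 3.4 1.8
  endloop
 endfacet
 facet normal 0.891 -0.155 0.426
  outer loop
   vertex 4.8 2.1 2.0
   vertex 3.8 1.3 3.8
   vertex 4.8 1.0 1.6
  endloop
 endfacet
 facet normal 0.813 0.209 0.544
  outer loop
   vertex 4.8 2.1 2.0
   vertex 4.6 3.4 1.8
   vertex 3.8 1.3 3.8
  endloop
 endfacet
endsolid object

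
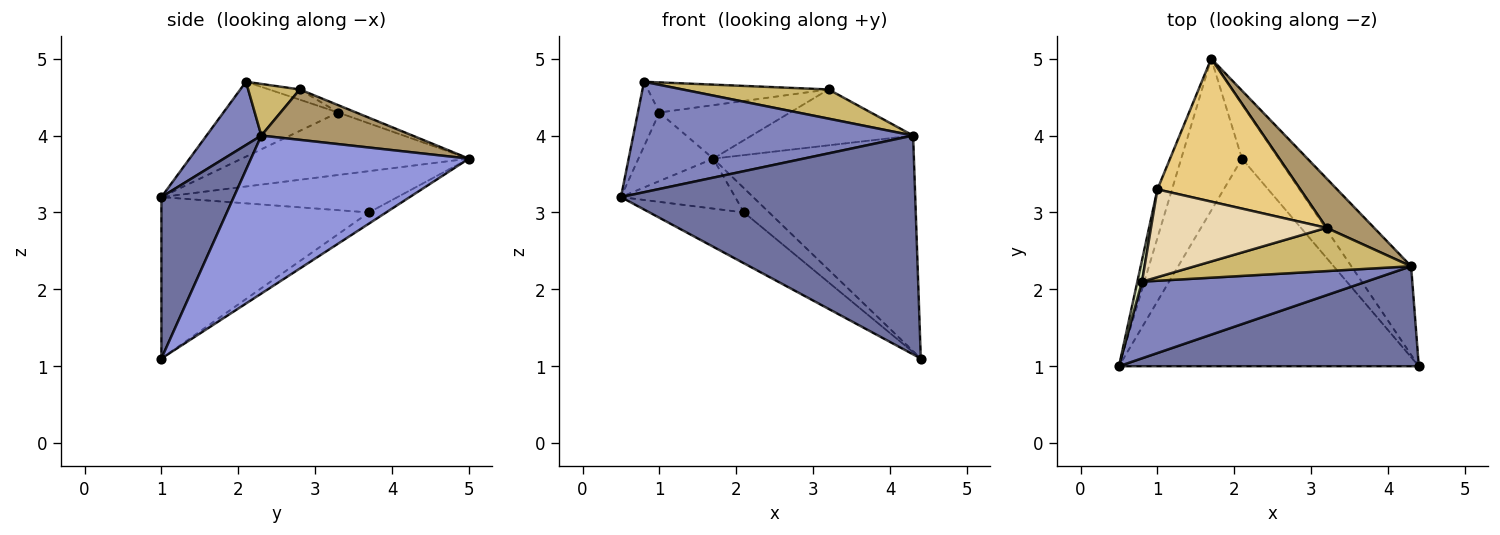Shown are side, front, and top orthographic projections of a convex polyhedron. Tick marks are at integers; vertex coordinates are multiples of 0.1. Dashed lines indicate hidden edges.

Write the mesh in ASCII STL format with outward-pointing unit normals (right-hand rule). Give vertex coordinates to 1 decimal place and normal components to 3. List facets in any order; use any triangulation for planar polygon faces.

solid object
 facet normal 0.218 -0.888 0.405
  outer loop
   vertex 4.3 2.3 4.0
   vertex 0.5 1.0 3.2
   vertex 4.4 1.0 1.1
  endloop
 endfacet
 facet normal 0.159 -0.811 0.563
  outer loop
   vertex 4.3 2.3 4.0
   vertex 0.8 2.1 4.7
   vertex 0.5 1.0 3.2
  endloop
 endfacet
 facet normal 0.709 0.653 -0.268
  outer loop
   vertex 4.3 2.3 4.0
   vertex 4.4 1.0 1.1
   vertex 1.7 5.0 3.7
  endloop
 endfacet
 facet normal -0.463 0.211 -0.861
  outer loop
   vertex 2.1 3.7 3.0
   vertex 4.4 1.0 1.1
   vertex 0.5 1.0 3.2
  endloop
 endfacet
 facet normal -0.543 0.263 -0.798
  outer loop
   vertex 2.1 3.7 3.0
   vertex 0.5 1.0 3.2
   vertex 1.7 5.0 3.7
  endloop
 endfacet
 facet normal -0.267 0.392 -0.880
  outer loop
   vertex 2.1 3.7 3.0
   vertex 1.7 5.0 3.7
   vertex 4.4 1.0 1.1
  endloop
 endfacet
 facet normal -0.927 0.305 -0.217
  outer loop
   vertex 1.0 3.3 4.3
   vertex 1.7 5.0 3.7
   vertex 0.5 1.0 3.2
  endloop
 endfacet
 facet normal -0.981 0.184 0.061
  outer loop
   vertex 1.0 3.3 4.3
   vertex 0.5 1.0 3.2
   vertex 0.8 2.1 4.7
  endloop
 endfacet
 facet normal 0.574 0.613 0.542
  outer loop
   vertex 3.2 2.8 4.6
   vertex 4.3 2.3 4.0
   vertex 1.7 5.0 3.7
  endloop
 endfacet
 facet normal 0.194 -0.549 0.813
  outer loop
   vertex 3.2 2.8 4.6
   vertex 0.8 2.1 4.7
   vertex 4.3 2.3 4.0
  endloop
 endfacet
 facet normal -0.048 0.350 0.936
  outer loop
   vertex 3.2 2.8 4.6
   vertex 1.7 5.0 3.7
   vertex 1.0 3.3 4.3
  endloop
 endfacet
 facet normal -0.055 0.324 0.944
  outer loop
   vertex 3.2 2.8 4.6
   vertex 1.0 3.3 4.3
   vertex 0.8 2.1 4.7
  endloop
 endfacet
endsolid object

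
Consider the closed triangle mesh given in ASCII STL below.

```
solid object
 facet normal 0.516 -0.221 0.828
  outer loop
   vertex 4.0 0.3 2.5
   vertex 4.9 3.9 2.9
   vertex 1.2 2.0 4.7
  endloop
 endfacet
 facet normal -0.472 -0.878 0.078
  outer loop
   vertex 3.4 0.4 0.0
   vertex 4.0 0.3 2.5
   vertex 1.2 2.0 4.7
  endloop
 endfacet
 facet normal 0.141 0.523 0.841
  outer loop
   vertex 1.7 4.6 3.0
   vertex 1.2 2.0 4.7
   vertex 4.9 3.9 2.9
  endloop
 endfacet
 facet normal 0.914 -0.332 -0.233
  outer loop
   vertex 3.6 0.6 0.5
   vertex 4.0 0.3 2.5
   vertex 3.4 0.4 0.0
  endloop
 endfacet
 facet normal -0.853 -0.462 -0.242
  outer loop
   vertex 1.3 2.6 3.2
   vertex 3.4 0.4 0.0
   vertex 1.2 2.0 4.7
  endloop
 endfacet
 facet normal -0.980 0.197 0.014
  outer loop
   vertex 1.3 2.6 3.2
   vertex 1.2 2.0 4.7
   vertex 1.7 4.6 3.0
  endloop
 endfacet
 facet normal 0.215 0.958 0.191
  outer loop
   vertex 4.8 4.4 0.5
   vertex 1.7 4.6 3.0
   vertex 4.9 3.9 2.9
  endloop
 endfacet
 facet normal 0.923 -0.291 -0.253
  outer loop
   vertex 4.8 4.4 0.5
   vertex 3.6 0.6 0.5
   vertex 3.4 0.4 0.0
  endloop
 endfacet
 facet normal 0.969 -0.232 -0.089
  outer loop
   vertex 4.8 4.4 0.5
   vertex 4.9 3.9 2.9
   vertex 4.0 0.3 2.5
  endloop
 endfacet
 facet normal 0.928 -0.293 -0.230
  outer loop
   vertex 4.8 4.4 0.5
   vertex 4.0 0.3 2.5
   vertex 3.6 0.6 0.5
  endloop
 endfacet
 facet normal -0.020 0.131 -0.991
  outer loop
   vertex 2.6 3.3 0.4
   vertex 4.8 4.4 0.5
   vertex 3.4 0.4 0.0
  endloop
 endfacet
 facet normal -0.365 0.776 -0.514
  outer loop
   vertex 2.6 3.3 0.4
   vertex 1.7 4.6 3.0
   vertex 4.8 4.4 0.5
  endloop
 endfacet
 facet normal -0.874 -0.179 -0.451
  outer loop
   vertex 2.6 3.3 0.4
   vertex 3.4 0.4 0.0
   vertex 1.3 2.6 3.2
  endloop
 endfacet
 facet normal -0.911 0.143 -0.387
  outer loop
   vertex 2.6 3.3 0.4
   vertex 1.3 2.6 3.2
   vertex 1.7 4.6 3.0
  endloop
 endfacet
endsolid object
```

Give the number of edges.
21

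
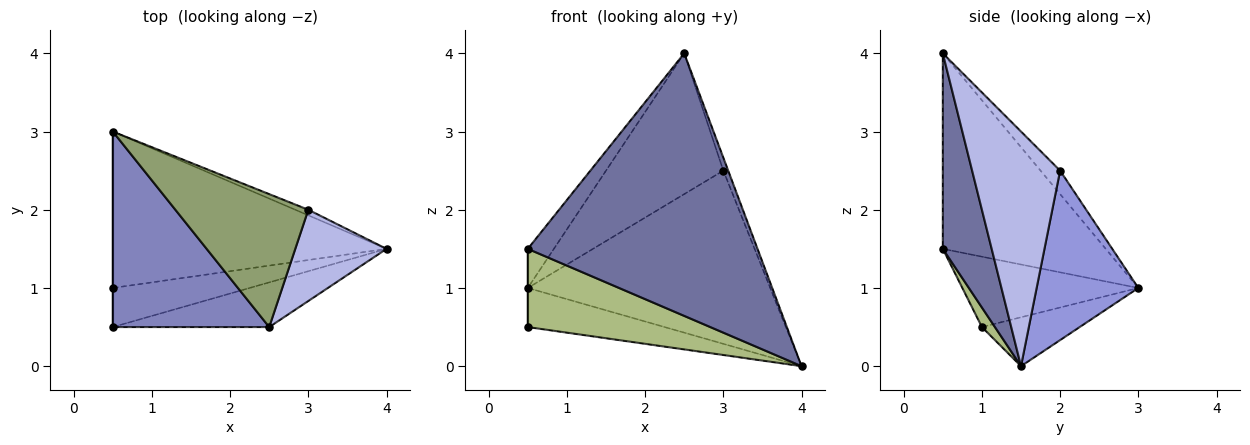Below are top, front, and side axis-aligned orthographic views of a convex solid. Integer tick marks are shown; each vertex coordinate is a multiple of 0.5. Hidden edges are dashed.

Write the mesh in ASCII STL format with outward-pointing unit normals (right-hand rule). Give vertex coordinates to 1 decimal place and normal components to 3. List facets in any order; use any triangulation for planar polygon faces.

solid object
 facet normal 0.205 -0.965 -0.164
  outer loop
   vertex 2.5 0.5 4.0
   vertex 0.5 0.5 1.5
   vertex 4.0 1.5 0.0
  endloop
 endfacet
 facet normal -0.775 0.124 0.620
  outer loop
   vertex 2.5 0.5 4.0
   vertex 0.5 3.0 1.0
   vertex 0.5 0.5 1.5
  endloop
 endfacet
 facet normal 0.387 0.922 -0.030
  outer loop
   vertex 3.0 2.0 2.5
   vertex 4.0 1.5 0.0
   vertex 0.5 3.0 1.0
  endloop
 endfacet
 facet normal 0.931 0.052 0.362
  outer loop
   vertex 3.0 2.0 2.5
   vertex 2.5 0.5 4.0
   vertex 4.0 1.5 0.0
  endloop
 endfacet
 facet normal -0.120 0.722 0.682
  outer loop
   vertex 3.0 2.0 2.5
   vertex 0.5 3.0 1.0
   vertex 2.5 0.5 4.0
  endloop
 endfacet
 facet normal 0.064 -0.893 -0.446
  outer loop
   vertex 0.5 1.0 0.5
   vertex 4.0 1.5 0.0
   vertex 0.5 0.5 1.5
  endloop
 endfacet
 facet normal -1.000 0.000 0.000
  outer loop
   vertex 0.5 1.0 0.5
   vertex 0.5 0.5 1.5
   vertex 0.5 3.0 1.0
  endloop
 endfacet
 facet normal -0.171 0.239 -0.956
  outer loop
   vertex 0.5 1.0 0.5
   vertex 0.5 3.0 1.0
   vertex 4.0 1.5 0.0
  endloop
 endfacet
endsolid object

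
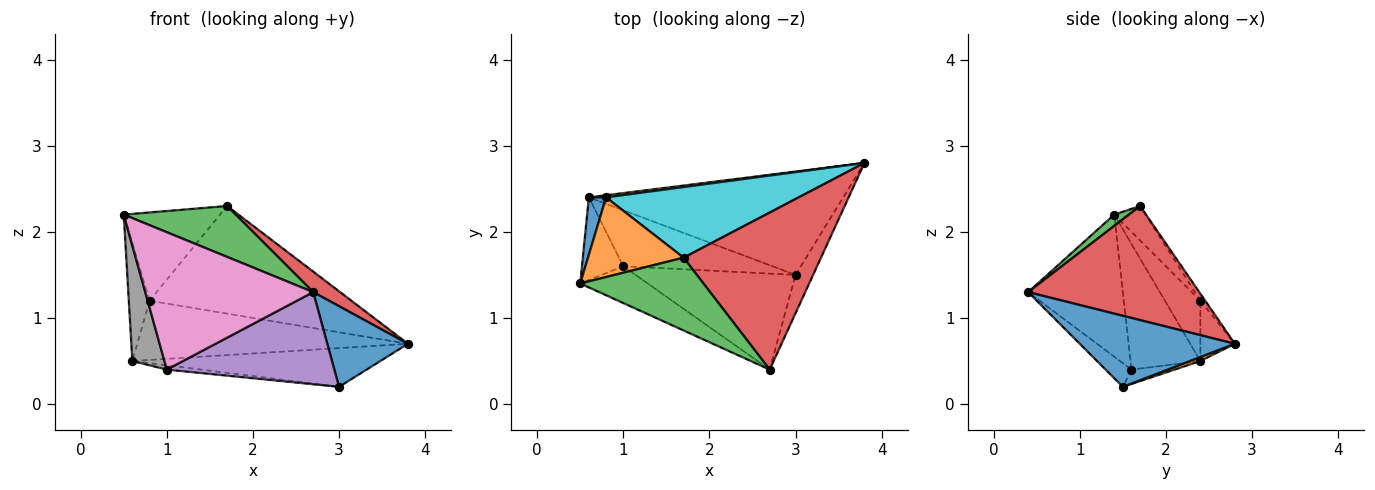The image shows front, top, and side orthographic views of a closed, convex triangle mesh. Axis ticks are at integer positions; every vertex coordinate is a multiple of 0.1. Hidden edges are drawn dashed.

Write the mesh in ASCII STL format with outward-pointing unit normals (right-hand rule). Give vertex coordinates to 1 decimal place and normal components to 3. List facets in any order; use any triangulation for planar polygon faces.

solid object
 facet normal 0.867 -0.451 -0.214
  outer loop
   vertex 3.0 1.5 0.2
   vertex 3.8 2.8 0.7
   vertex 2.7 0.4 1.3
  endloop
 endfacet
 facet normal 0.015 0.351 -0.936
  outer loop
   vertex 0.6 2.4 0.5
   vertex 3.8 2.8 0.7
   vertex 3.0 1.5 0.2
  endloop
 endfacet
 facet normal 0.075 -0.571 0.817
  outer loop
   vertex 1.7 1.7 2.3
   vertex 0.5 1.4 2.2
   vertex 2.7 0.4 1.3
  endloop
 endfacet
 facet normal 0.636 -0.100 0.766
  outer loop
   vertex 1.7 1.7 2.3
   vertex 2.7 0.4 1.3
   vertex 3.8 2.8 0.7
  endloop
 endfacet
 facet normal -0.106 -0.688 -0.717
  outer loop
   vertex 1.0 1.6 0.4
   vertex 3.0 1.5 0.2
   vertex 2.7 0.4 1.3
  endloop
 endfacet
 facet normal -0.095 0.076 -0.993
  outer loop
   vertex 1.0 1.6 0.4
   vertex 0.6 2.4 0.5
   vertex 3.0 1.5 0.2
  endloop
 endfacet
 facet normal -0.478 -0.848 -0.227
  outer loop
   vertex 1.0 1.6 0.4
   vertex 2.7 0.4 1.3
   vertex 0.5 1.4 2.2
  endloop
 endfacet
 facet normal -0.871 -0.400 -0.286
  outer loop
   vertex 1.0 1.6 0.4
   vertex 0.5 1.4 2.2
   vertex 0.6 2.4 0.5
  endloop
 endfacet
 facet normal -0.126 0.991 0.036
  outer loop
   vertex 0.8 2.4 1.2
   vertex 3.8 2.8 0.7
   vertex 0.6 2.4 0.5
  endloop
 endfacet
 facet normal -0.020 0.836 0.548
  outer loop
   vertex 0.8 2.4 1.2
   vertex 1.7 1.7 2.3
   vertex 3.8 2.8 0.7
  endloop
 endfacet
 facet normal -0.838 0.491 0.239
  outer loop
   vertex 0.8 2.4 1.2
   vertex 0.6 2.4 0.5
   vertex 0.5 1.4 2.2
  endloop
 endfacet
 facet normal -0.235 0.722 0.651
  outer loop
   vertex 0.8 2.4 1.2
   vertex 0.5 1.4 2.2
   vertex 1.7 1.7 2.3
  endloop
 endfacet
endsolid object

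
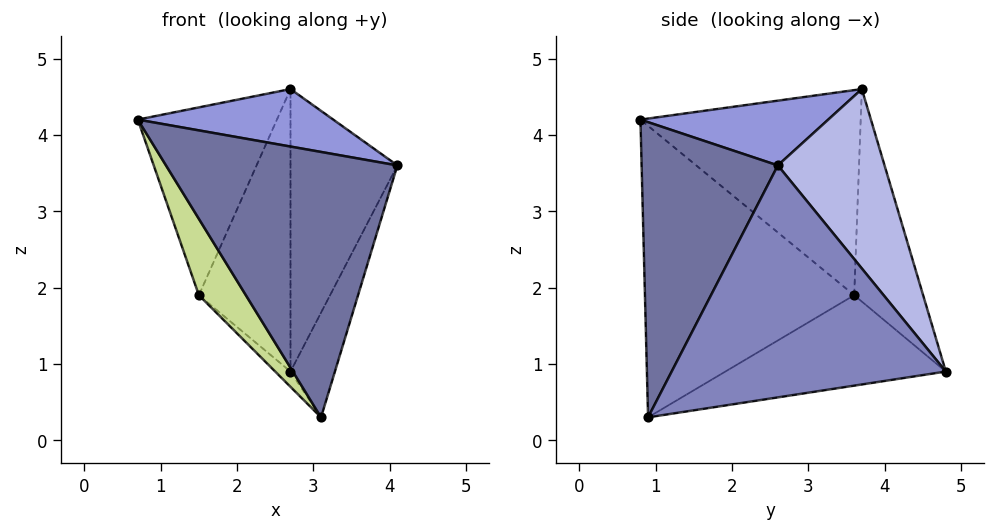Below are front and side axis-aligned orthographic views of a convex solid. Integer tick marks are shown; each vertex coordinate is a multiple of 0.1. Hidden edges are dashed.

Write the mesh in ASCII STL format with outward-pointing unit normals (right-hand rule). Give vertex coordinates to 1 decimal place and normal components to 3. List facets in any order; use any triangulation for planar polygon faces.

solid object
 facet normal 0.487 -0.828 0.279
  outer loop
   vertex 3.1 0.9 0.3
   vertex 4.1 2.6 3.6
   vertex 0.7 0.8 4.2
  endloop
 endfacet
 facet normal 0.922 0.149 -0.356
  outer loop
   vertex 3.1 0.9 0.3
   vertex 2.7 4.8 0.9
   vertex 4.1 2.6 3.6
  endloop
 endfacet
 facet normal 0.342 -0.356 0.870
  outer loop
   vertex 2.7 3.7 4.6
   vertex 0.7 0.8 4.2
   vertex 4.1 2.6 3.6
  endloop
 endfacet
 facet normal 0.691 0.693 0.206
  outer loop
   vertex 2.7 3.7 4.6
   vertex 4.1 2.6 3.6
   vertex 2.7 4.8 0.9
  endloop
 endfacet
 facet normal -0.797 0.503 0.335
  outer loop
   vertex 1.5 3.6 1.9
   vertex 0.7 0.8 4.2
   vertex 2.7 3.7 4.6
  endloop
 endfacet
 facet normal -0.585 0.777 0.231
  outer loop
   vertex 1.5 3.6 1.9
   vertex 2.7 3.7 4.6
   vertex 2.7 4.8 0.9
  endloop
 endfacet
 facet normal -0.834 -0.187 -0.518
  outer loop
   vertex 1.5 3.6 1.9
   vertex 3.1 0.9 0.3
   vertex 0.7 0.8 4.2
  endloop
 endfacet
 facet normal -0.666 0.046 -0.744
  outer loop
   vertex 1.5 3.6 1.9
   vertex 2.7 4.8 0.9
   vertex 3.1 0.9 0.3
  endloop
 endfacet
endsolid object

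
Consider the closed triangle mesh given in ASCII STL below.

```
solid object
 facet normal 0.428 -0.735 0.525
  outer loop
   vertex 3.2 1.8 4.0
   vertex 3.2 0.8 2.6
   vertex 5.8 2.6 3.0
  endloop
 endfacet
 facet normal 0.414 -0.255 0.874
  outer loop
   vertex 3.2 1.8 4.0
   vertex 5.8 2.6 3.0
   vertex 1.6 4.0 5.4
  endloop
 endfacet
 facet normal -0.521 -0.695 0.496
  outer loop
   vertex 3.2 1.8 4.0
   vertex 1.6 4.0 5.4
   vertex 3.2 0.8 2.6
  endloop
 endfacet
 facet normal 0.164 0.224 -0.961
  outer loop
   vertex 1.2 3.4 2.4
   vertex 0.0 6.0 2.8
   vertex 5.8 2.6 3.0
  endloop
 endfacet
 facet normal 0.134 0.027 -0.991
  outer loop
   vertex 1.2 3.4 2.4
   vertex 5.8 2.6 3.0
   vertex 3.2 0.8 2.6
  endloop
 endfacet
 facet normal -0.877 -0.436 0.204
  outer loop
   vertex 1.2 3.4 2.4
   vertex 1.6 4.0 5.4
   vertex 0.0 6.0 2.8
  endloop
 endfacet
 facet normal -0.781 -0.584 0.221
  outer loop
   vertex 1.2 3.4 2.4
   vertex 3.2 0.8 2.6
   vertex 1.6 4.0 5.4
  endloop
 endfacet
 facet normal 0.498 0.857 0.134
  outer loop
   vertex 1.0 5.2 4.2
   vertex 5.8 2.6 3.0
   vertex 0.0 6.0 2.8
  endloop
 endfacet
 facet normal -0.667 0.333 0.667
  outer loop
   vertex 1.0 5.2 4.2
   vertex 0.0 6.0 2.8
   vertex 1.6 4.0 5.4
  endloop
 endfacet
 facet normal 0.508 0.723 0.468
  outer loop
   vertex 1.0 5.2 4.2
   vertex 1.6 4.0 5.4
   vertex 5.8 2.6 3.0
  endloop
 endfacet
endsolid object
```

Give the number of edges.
15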